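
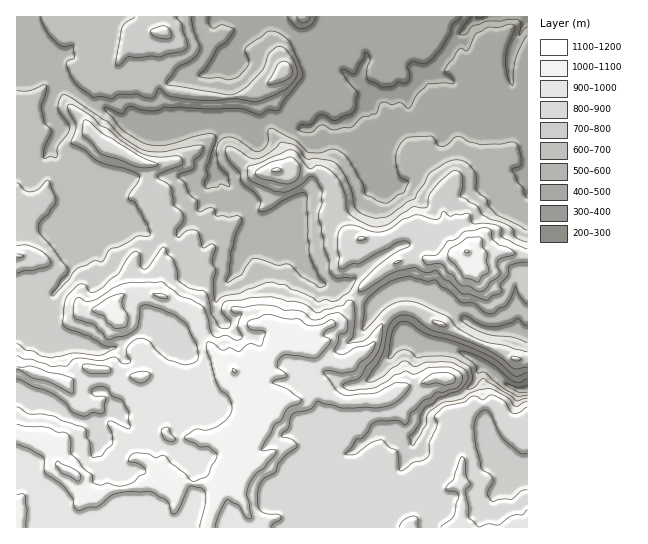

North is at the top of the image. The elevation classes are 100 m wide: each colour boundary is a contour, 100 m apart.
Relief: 260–1120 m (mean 730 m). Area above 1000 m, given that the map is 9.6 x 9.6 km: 7.5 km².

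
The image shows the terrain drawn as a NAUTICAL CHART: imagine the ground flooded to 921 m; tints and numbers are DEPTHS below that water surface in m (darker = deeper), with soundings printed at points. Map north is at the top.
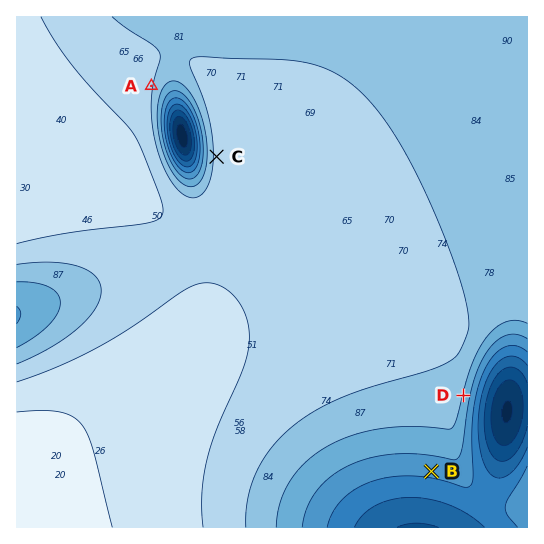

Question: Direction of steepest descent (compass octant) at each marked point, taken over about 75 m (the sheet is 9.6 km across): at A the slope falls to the E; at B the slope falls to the S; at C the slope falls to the W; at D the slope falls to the E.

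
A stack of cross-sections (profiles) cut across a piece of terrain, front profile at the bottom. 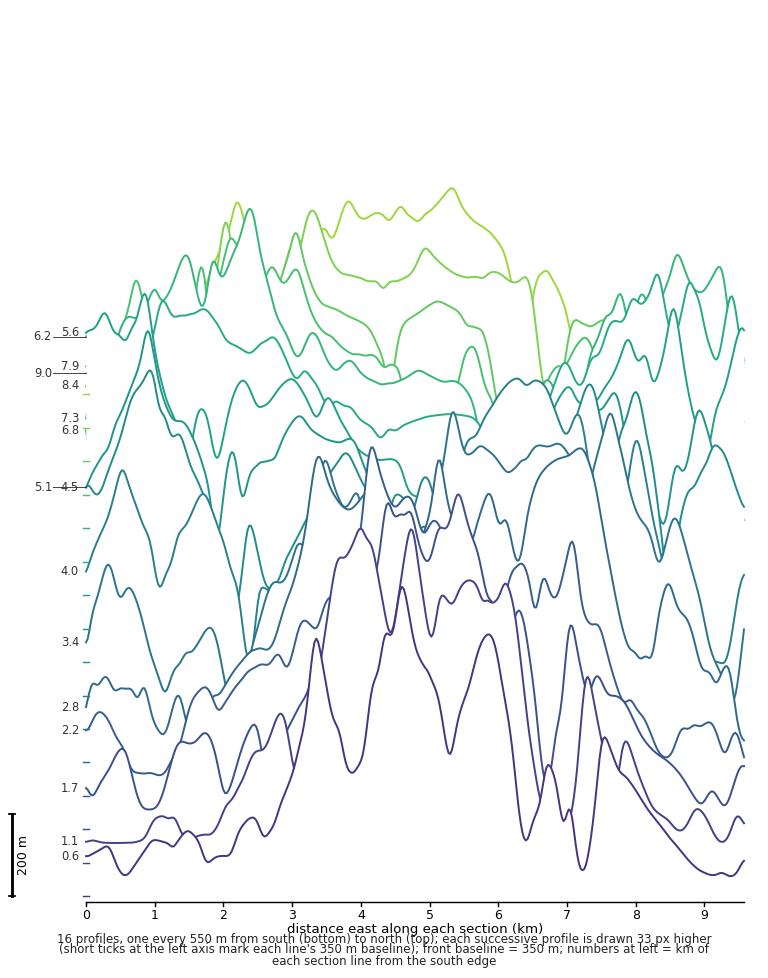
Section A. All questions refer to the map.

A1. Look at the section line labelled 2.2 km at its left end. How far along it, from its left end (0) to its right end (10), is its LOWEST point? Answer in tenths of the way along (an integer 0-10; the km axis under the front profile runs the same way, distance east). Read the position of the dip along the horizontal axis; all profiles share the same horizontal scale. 1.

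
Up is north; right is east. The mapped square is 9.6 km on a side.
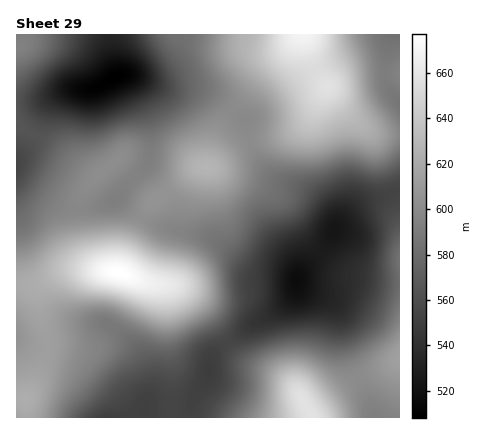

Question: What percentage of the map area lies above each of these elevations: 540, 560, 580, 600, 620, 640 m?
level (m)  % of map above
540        90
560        75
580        61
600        38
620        18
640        9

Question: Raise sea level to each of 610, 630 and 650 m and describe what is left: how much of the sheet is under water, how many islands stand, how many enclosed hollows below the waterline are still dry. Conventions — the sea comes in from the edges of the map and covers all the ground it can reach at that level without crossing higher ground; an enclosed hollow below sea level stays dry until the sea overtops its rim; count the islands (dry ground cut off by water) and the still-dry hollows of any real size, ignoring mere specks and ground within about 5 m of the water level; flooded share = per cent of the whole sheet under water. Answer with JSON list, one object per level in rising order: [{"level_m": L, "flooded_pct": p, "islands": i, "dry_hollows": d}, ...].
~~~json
[{"level_m": 610, "flooded_pct": 73, "islands": 1, "dry_hollows": 0}, {"level_m": 630, "flooded_pct": 88, "islands": 1, "dry_hollows": 0}, {"level_m": 650, "flooded_pct": 95, "islands": 1, "dry_hollows": 0}]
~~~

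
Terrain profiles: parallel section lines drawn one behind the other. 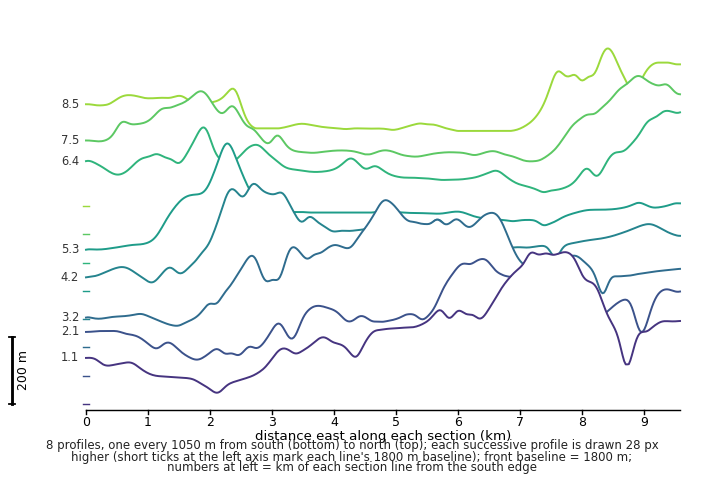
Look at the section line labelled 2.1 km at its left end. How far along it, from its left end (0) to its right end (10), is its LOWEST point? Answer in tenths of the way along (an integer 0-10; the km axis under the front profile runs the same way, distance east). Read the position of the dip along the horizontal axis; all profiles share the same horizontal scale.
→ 2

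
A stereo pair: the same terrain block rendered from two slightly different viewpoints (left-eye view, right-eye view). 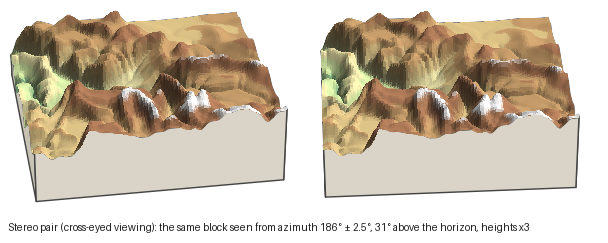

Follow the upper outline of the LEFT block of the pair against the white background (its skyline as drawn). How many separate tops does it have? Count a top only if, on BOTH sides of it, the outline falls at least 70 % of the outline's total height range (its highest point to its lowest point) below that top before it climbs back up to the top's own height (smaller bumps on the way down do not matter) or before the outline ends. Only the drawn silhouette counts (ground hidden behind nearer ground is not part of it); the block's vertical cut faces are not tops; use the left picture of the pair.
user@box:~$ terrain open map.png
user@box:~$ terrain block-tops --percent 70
0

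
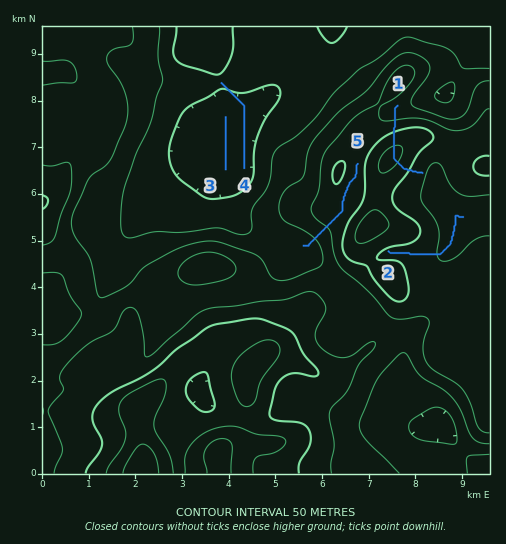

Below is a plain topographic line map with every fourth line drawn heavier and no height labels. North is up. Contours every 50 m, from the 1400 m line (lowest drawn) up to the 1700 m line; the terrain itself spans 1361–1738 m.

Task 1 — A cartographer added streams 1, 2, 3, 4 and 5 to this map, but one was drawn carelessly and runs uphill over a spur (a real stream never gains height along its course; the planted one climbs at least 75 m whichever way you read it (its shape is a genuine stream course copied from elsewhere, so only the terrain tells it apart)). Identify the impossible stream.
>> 1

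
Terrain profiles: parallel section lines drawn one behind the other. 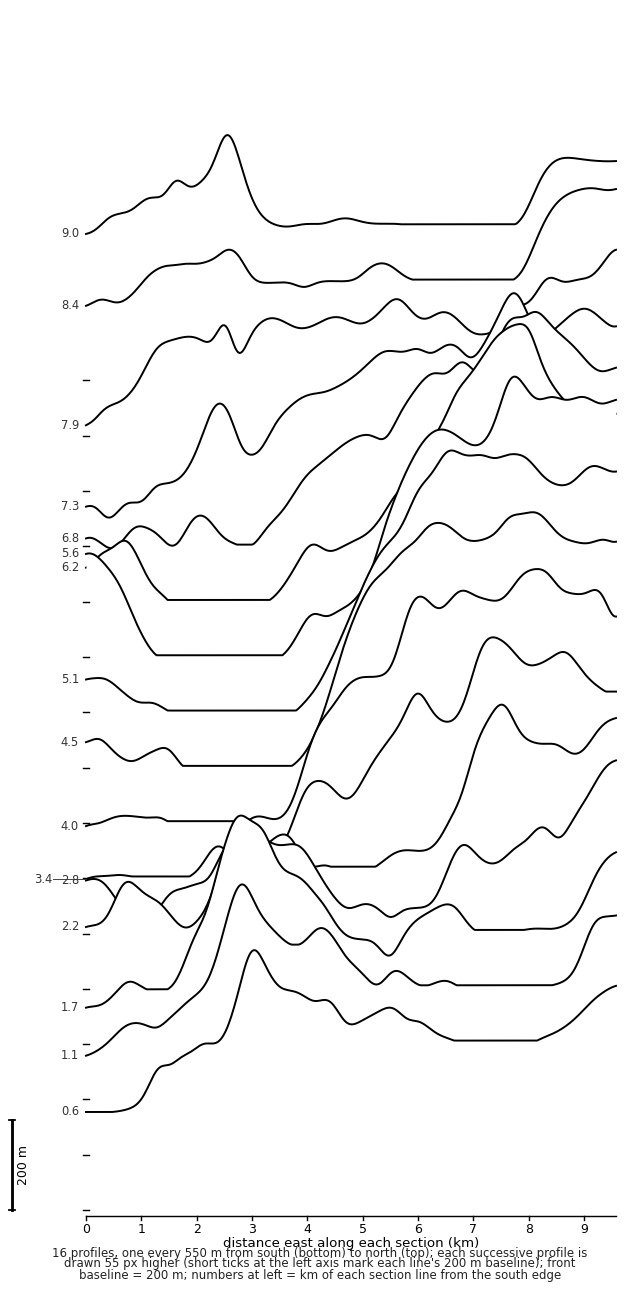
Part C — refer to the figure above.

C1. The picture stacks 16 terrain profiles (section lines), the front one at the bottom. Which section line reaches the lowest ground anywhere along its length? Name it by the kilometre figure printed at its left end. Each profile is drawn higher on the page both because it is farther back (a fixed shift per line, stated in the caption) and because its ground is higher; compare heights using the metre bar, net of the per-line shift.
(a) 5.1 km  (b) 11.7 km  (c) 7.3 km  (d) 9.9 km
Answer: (c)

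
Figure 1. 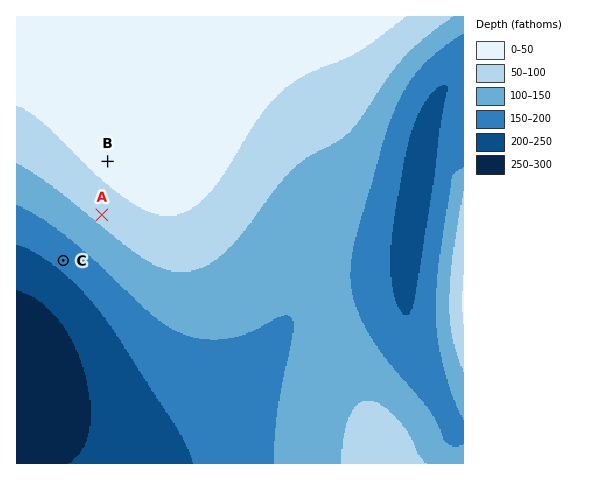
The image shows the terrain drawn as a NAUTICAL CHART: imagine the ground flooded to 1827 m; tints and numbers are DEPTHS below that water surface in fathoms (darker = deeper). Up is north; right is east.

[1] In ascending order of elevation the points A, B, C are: C A B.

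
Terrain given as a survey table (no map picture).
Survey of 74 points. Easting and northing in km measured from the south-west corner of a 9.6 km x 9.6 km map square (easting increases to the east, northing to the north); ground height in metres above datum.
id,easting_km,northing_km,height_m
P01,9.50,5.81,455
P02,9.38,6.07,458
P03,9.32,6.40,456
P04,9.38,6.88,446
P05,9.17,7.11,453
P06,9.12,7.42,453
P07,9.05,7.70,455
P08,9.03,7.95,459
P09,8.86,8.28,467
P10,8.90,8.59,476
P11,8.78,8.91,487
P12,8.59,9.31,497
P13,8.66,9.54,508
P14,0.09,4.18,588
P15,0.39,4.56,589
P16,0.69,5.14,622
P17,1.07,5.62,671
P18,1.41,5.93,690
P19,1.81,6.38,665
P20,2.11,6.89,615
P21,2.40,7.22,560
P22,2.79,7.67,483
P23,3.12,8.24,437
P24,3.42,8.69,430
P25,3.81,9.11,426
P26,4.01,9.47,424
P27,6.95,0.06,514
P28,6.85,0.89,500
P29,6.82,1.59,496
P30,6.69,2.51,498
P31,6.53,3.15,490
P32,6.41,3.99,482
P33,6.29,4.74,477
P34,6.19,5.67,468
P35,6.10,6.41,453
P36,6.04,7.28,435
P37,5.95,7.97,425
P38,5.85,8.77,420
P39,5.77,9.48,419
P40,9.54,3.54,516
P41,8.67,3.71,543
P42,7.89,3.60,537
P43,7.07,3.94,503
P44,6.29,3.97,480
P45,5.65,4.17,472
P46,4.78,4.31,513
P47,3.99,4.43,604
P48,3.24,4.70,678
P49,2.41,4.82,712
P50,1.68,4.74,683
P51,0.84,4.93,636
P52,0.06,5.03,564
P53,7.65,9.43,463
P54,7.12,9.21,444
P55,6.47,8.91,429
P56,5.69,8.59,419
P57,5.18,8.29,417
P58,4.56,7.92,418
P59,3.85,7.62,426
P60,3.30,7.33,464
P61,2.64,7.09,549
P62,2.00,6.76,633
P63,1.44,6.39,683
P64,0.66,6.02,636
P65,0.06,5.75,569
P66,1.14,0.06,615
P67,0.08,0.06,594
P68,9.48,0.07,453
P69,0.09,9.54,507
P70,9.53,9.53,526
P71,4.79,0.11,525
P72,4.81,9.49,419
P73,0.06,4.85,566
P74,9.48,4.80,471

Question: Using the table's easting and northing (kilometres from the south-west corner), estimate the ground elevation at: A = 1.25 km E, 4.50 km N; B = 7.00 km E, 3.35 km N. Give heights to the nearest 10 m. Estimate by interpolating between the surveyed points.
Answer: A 670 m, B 500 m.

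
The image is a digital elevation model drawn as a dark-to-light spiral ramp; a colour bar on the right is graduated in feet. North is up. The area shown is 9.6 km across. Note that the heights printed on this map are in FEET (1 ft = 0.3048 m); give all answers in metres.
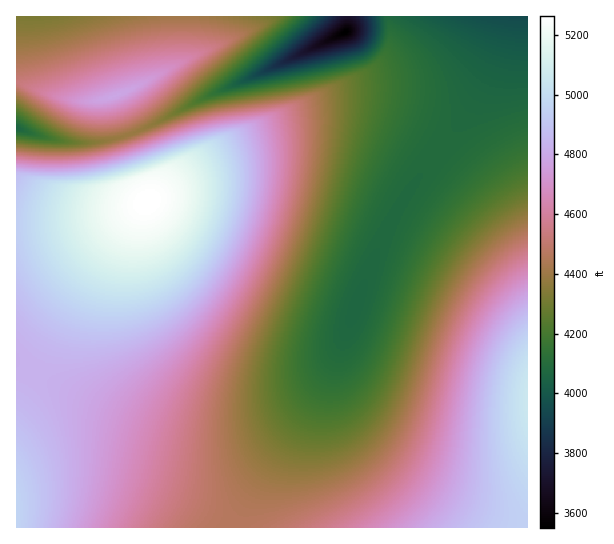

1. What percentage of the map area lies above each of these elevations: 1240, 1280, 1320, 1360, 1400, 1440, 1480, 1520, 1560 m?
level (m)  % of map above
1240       95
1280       78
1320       68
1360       55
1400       42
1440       32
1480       20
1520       10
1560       4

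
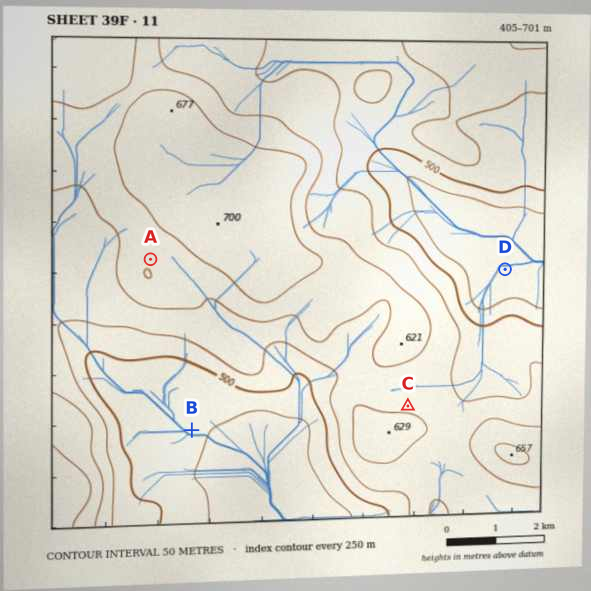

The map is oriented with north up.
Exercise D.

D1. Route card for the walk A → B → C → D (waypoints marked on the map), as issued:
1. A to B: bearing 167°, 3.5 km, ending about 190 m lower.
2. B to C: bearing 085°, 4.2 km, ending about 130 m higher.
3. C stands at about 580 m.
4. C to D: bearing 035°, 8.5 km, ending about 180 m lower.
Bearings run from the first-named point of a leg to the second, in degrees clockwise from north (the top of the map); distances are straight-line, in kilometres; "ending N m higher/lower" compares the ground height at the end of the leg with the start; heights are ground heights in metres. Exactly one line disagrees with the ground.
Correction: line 4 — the distance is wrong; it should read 3.4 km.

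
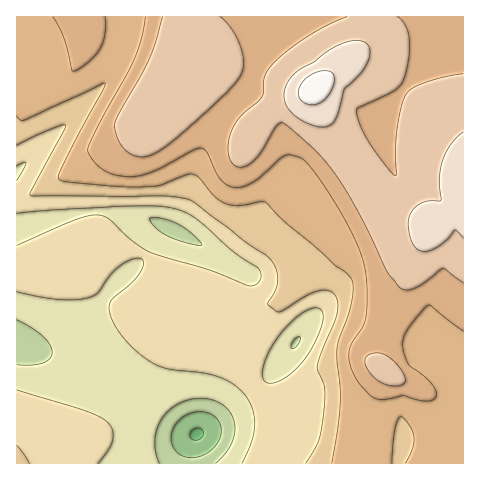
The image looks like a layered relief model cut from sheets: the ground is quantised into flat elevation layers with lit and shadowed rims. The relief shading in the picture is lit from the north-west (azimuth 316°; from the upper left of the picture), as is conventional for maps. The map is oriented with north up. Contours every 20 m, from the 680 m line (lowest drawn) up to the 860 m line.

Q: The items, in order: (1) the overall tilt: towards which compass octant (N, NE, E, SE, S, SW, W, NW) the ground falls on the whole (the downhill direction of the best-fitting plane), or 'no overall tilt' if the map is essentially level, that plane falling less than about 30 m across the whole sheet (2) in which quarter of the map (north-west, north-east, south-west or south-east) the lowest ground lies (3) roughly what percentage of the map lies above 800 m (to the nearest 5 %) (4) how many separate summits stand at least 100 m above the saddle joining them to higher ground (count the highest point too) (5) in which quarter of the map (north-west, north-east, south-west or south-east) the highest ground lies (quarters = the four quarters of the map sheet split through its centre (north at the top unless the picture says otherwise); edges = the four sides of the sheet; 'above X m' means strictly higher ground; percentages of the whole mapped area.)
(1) On the whole the ground falls towards the south-west.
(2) Look to the south-west quarter for the lowest ground.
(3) Roughly 40 % of the ground is higher than 800 m.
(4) Counting only tops that stand 100 m proud, the map has 1 summit.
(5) Look to the north-east quarter for the highest ground.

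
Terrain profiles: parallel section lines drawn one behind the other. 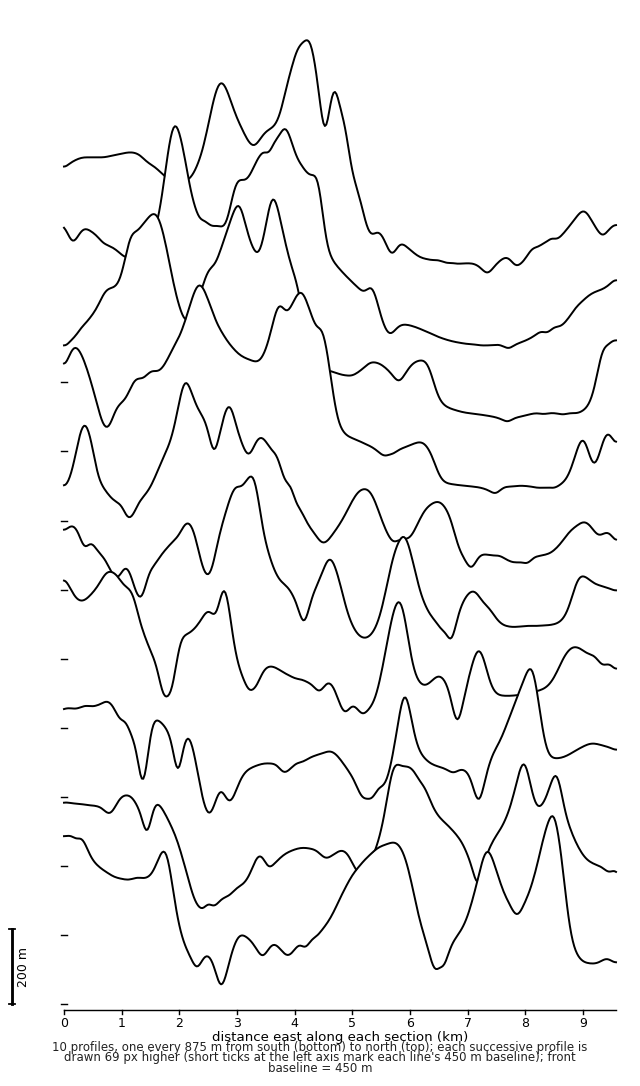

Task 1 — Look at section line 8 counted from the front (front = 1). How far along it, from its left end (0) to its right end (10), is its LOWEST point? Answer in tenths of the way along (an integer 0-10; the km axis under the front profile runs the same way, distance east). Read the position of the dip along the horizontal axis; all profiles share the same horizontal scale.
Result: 8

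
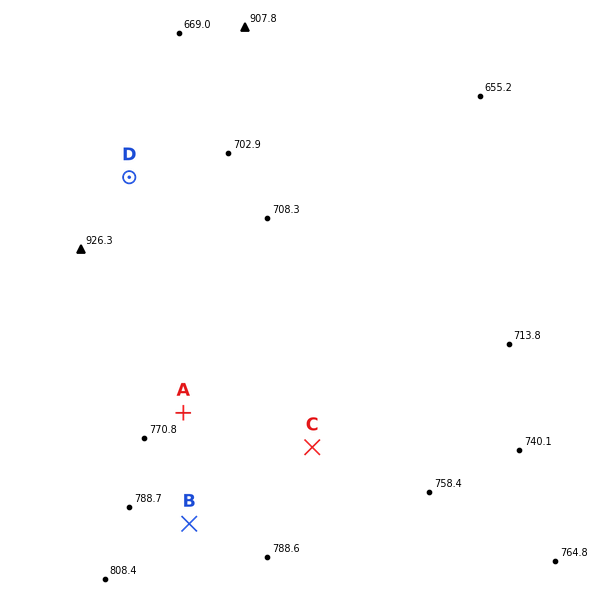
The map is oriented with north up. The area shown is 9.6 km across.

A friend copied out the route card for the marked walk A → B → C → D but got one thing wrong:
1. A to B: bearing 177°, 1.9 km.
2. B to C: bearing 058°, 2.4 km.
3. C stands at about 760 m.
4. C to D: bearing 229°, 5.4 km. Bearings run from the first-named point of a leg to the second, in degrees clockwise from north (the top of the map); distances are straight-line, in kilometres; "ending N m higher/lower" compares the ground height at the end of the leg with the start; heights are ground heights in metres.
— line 4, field bearing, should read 326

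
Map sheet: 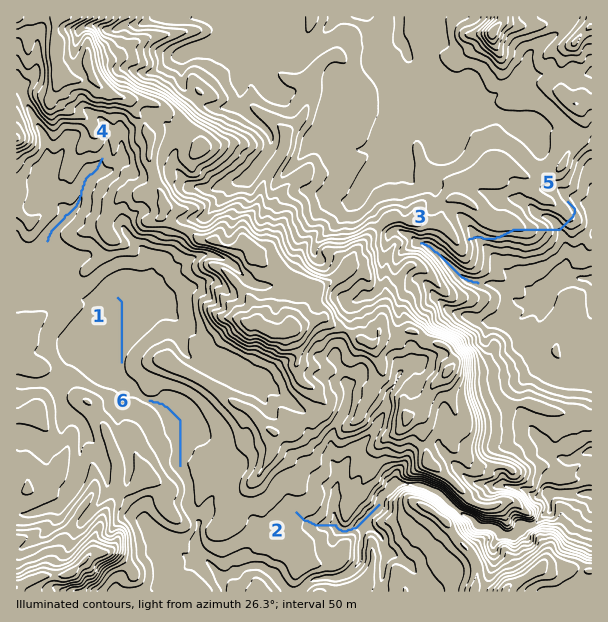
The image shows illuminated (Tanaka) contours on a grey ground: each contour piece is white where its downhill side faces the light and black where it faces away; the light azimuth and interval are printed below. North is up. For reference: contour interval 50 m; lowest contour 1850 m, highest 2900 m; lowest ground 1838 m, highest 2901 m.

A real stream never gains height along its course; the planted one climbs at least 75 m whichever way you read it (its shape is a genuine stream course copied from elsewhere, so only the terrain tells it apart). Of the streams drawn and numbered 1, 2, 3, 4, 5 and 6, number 5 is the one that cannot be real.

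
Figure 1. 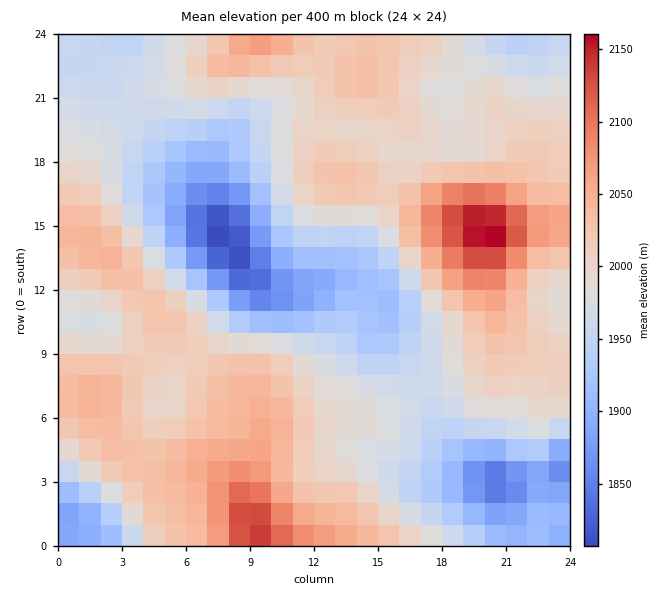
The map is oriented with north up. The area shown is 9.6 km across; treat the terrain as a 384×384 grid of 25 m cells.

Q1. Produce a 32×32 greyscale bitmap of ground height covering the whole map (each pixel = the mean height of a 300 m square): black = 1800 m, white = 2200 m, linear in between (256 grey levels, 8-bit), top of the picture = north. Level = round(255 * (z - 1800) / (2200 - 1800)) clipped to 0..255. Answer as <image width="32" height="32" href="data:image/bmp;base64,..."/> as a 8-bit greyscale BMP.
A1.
<image width="32" height="32" href="data:image/bmp;base64,Qk02CAAAAAAAADYEAAAoAAAAIAAAACAAAAABAAgAAAAAAAAEAAATCwAAEwsAAAABAAAAAAAAAAAAAAEBAQACAgIAAwMDAAQEBAAFBQUABgYGAAcHBwAICAgACQkJAAoKCgALCwsADAwMAA0NDQAODg4ADw8PABAQEAAREREAEhISABMTEwAUFBQAFRUVABYWFgAXFxcAGBgYABkZGQAaGhoAGxsbABwcHAAdHR0AHh4eAB8fHwAgICAAISEhACIiIgAjIyMAJCQkACUlJQAmJiYAJycnACgoKAApKSkAKioqACsrKwAsLCwALS0tAC4uLgAvLy8AMDAwADExMQAyMjIAMzMzADQ0NAA1NTUANjY2ADc3NwA4ODgAOTk5ADo6OgA7OzsAPDw8AD09PQA+Pj4APz8/AEBAQABBQUEAQkJCAENDQwBEREQARUVFAEZGRgBHR0cASEhIAElJSQBKSkoAS0tLAExMTABNTU0ATk5OAE9PTwBQUFAAUVFRAFJSUgBTU1MAVFRUAFVVVQBWVlYAV1dXAFhYWABZWVkAWlpaAFtbWwBcXFwAXV1dAF5eXgBfX18AYGBgAGFhYQBiYmIAY2NjAGRkZABlZWUAZmZmAGdnZwBoaGgAaWlpAGpqagBra2sAbGxsAG1tbQBubm4Ab29vAHBwcABxcXEAcnJyAHNzcwB0dHQAdXV1AHZ2dgB3d3cAeHh4AHl5eQB6enoAe3t7AHx8fAB9fX0Afn5+AH9/fwCAgIAAgYGBAIKCggCDg4MAhISEAIWFhQCGhoYAh4eHAIiIiACJiYkAioqKAIuLiwCMjIwAjY2NAI6OjgCPj48AkJCQAJGRkQCSkpIAk5OTAJSUlACVlZUAlpaWAJeXlwCYmJgAmZmZAJqamgCbm5sAnJycAJ2dnQCenp4An5+fAKCgoAChoaEAoqKiAKOjowCkpKQApaWlAKampgCnp6cAqKioAKmpqQCqqqoAq6urAKysrACtra0Arq6uAK+vrwCwsLAAsbGxALKysgCzs7MAtLS0ALW1tQC2trYAt7e3ALi4uAC5ubkAurq6ALu7uwC8vLwAvb29AL6+vgC/v78AwMDAAMHBwQDCwsIAw8PDAMTExADFxcUAxsbGAMfHxwDIyMgAycnJAMrKygDLy8sAzMzMAM3NzQDOzs4Az8/PANDQ0ADR0dEA0tLSANPT0wDU1NQA1dXVANbW1gDX19cA2NjYANnZ2QDa2toA29vbANzc3ADd3d0A3t7eAN/f3wDg4OAA4eHhAOLi4gDj4+MA5OTkAOXl5QDm5uYA5+fnAOjo6ADp6ekA6urqAOvr6wDs7OwA7e3tAO7u7gDv7+8A8PDwAPHx8QDy8vIA8/PzAPT09AD19fUA9vb2APf39wD4+PgA+fn5APr6+gD7+/sA/Pz8AP39/QD+/v4A////ADg8QElge4ySlqC30dnNvrOtp6CZk4p/dmxhU0VBRkY7NDlBVG+FkJSYo7zV2cm1qKKempOKfXNqYFNGPDxGSUE5QU9lfo6Ul5qmvdHPvKebl5aSiXttYlpPQTMqLz1FQUlXZ3qKk5aZnai5xL6smI6MjYl9b2NaUUU1IxsiMjkzYHB/i5KVl5uhqbK1sKKRhoOCfHNqY1xSRTMgGiY0MiVygY6VlZSVm6GmqKmpoZKGf3p1b21qYldMPjExQEs/KoGMlZiUj4+Um56eoaWilomAenZ0cm5lW1RST1FdZVtHj5WZmJCIhYmRl5mdoqKYioF8enl1bmZfXmRoaG11dGiYm52YjYN+goyVmJygnpWIf3x7eXNtaGVocXh3dXt/fZmdn5qPhH+BipSYm52ZkIR8eXh0cGxpaG54gYF+f4OFlZiamJCIg4OJkZaZmZSKf3d0b2lnaGhqcX2GiYeFhoeOjo6OjIqHhoiMj5GSjYJ4cWtjW1xiZWp0gIqOjImHiIJ/fH+FiYuLiYWBf397dGxoY1pRUltja3aDjpORjIeFd3NxdoGLkI+IfG1iXVpYWVtcVk1MVGBseIaTmJSKg39zcXF4hZCTjoJvWEQ4NztCS1FSTEhPYHKAj5yfl4h9eXh5fIWOko2CcFpBKR8kLDM7RUxKR1BngJCeqKiah3t4hIeNlJWNf2xWPycUFCMwNTg/R0lKWXWQo7G4s6CKfn2Pk5qdlYRvVz0lEAkWLT1CQkRJTVRohZ+ywsrFr5WJiZeanpuMdl9FKhIECiI7TFNTUVFVYnuWrcHS3drEqZqZmpybkX1nUDcdCQIRLUhaY2RhX2NwiqO5zd7p5tO4qaeXl5OFcFtIMhsLCRo3U2hzdnV0dX2Qp7zQ3+XgzbapqJCPiXlmVUY1JBkZKEFdc4GGiIiGho+htMTO0Mi2pZydiIZ/cWFTRzswKy47TmV6h4+Tk4+JiZKfqa6vqqCWkJB/fnpvY1dNQjo4Pktaa3yJkZSSjISBhImLjI+RkpCMinl3dW9nXlVLREFGU2FvfIeMjImFgH5/f3x7foSLjoyJdHJwbWljXFdSTUxUYnB8hIWDgYCAgoJ+enl8gYeKiYdxbmxramdjYmJdVVhjb3qBg4GBgoaHhH15e4CChISEgm1raGhqa2tscG5nY2hvd36EiIqMjYmBeXZ7goN/fX1+aGdlZmltcHR7gX53dHV5gIiPlJWQh311dHh/gHlzdXhlZGRlaG1xeIOQlJCJhYSGi5GWl5GHfnl2dnh3b2pscGRkZGRlaW93g5Gcop+ZkoyMj5OUkImEgHt0cGtjYWVpZGViXl5lbnR7hpWlramdkYuLj5GQi4iEfHJqYltbYWU="/>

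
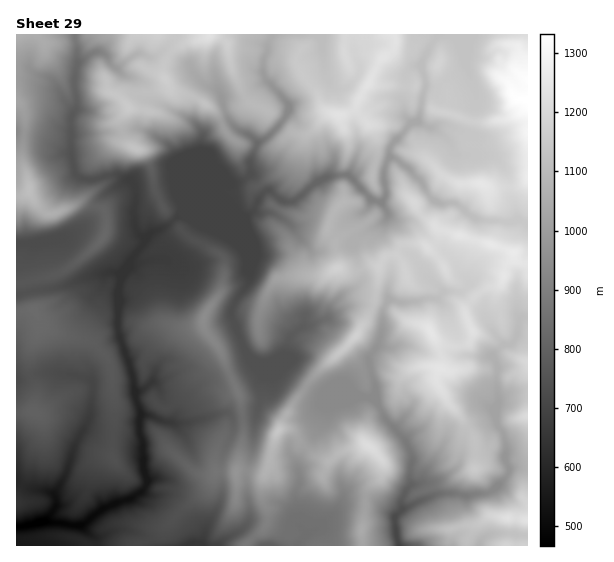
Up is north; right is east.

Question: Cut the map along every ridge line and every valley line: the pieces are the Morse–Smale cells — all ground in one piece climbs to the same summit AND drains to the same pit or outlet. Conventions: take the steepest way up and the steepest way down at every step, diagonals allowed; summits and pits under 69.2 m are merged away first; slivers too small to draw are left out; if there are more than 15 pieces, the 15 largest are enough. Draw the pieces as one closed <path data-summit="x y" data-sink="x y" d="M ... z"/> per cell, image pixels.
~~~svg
<path data-summit="210 35" data-sink="38 523" d="M271 34l-196 0 2 13 0 18-2 10 1 34-5 10 0 36 5 20 7 4 14 0 10-4 10 0 13 6 6 10-1 18 11-2 8-6 19-8 5 0 4 6 19-44 2-18 6-7 21-8 8 8 12 5 8 8 16-12 11-14 4-9-1-4-23-25-2-7 0-8z"/><path data-summit="527 100" data-sink="38 523" d="M153 382l-8 7-9 3 0 8 5 13-2 12 3 18-20-5-21-1-18-7-10 18-6 25-13 22-7-4-14-1-17-7 1 63 230-1 5-8-11-8 8-9-2-51 5-17 4-35-23 1-6-5-5 0-36 10-13 0-4-2 0-12-10-21z"/><path data-summit="514 252" data-sink="38 523" d="M390 157l-6 12 1 28-4 6 7 13-6 7-24 14-5 6 8 29 0 9-7 8-11 5-12 13-4 10 23-11 12-1 9 2 6-6 12 5 16 13 21 7 10 14 5 13 0 14-4 6 0 10 11 20 21 26 26-13 4-19-3-10 1-22-4-10 10-10 7 0 5-5 5-21 8-2 0-93-10-5-5 3-31-1-11-4-16-14-16 0-10-7-8-15-14-14z"/><path data-summit="383 57" data-sink="38 523" d="M438 34l-165 0-5 9-5 29 2 7 23 25 1 4-4 9-11 14-17 13-6 16 0 15-2 2-14 6-8-1-6-7-8 2-30 36 16 6 44 0 10-8 7-15 7-6 15 11 9 1 10-5 12-12 14-8 26 0 12-12 9 0 11 4 4-10 0-10 3-5 21-22 4 0 2-3 2-19 4-11 0-12-4-8 0-6z"/><path data-summit="527 100" data-sink="38 523" d="M374 165l-9 0-12 12-26 0-14 8-12 12-10 5-9-1-15-11-7 6-7 15-10 8-48 0 36 16 14 13 4 7 0 25-18 32 14 40 10 11 8 3 10-1 33 22 10-14 29-24 12-14 15-26-1-2-9-2-12 1-25 13 6-12 12-13 11-5 7-8 0-9-8-29 5-6 24-14 6-7-7-13 4-6-1-28z"/><path data-summit="205 317" data-sink="38 523" d="M194 218l-1 5-22 24-8 12-33 4-9 12-2 12-2 41 15 44 3 19 4 0 14-9 6 6 10 21 0 12 4 2 13 0 36-10 5 0 6 5 22-1 6-18 3-30-9-6-10-11-14-37 5-15 13-20 0-25-4-7-14-13z"/><path data-summit="34 309" data-sink="38 523" d="M117 273l-20 1-31 12-50 9 0 186 9 6 22 4 7 4 13-22 6-25 10-18 18 7 21 1 11 4 10 1-4-18 2-12-5-13-4-28-15-44 2-41 2-12z"/><path data-summit="527 100" data-sink="38 523" d="M527 34l-88 0-7 9-11 20 0 6 4 8 0 12-4 11-2 19-14 10-16 20 0 7 8 3 16 14 8 8 13 20 5 2 16 0 22 16 25 3 11 0 5-3 7 4 3 0z"/><path data-summit="527 100" data-sink="38 523" d="M230 122l-11 3-15 10-3 6 0 14-19 44-4-6-5 0-19 8-8 6-11 2 1-18-3-8-7-2-21 13-8 7-4 15-15 15-19 8-42 6-1 48 39-4 42-15 25 0 8-11 33-4 8-12 22-24-2-6-8-4 1-2 20-22 3-6 6-6 8-2 6 7 8 1 16-8 0-15 6-17-7-8-12-5z"/><path data-summit="514 252" data-sink="399 545" d="M377 301l-4 2-1 5 11 7 0 16-6 16-8 9 0 12 7 21-3 8 11 20 21 23 4 8 3 7-1 29 6 1 4-4 4-10 19-28 6-4 11-1 7-10-11-16-9-9-11-20 0-10 4-6 0-14-10-22-5-5-21-7-16-13z"/><path data-summit="29 191" data-sink="38 523" d="M19 133l-3 0 1 112 42-6 19-8 15-15 4-15 8-7 23-14-11-5-10 0-10 4-14 0-7-4-6-22-7-2-20-13z"/><path data-summit="367 445" data-sink="399 545" d="M366 397l-13 0-24 6-4 4-4 16-14 25 7 7 12 6 4 0 12-10 21-6 12 6 8 10 0 10-3 6-13 14-3 32-3 8 2 14 35 1-3-29 8-9 0-11 8-12 1-30-7-15-21-23-9-18z"/><path data-summit="367 445" data-sink="269 545" d="M366 445l-24 6-12 10-16-6-8-8-2 2-7 15 3 19-4 9 0 11 3 8-2 13 9 11 13-6 6 7 2 10 36-1-2-14 3-8 3-32 13-14 3-6 0-10-10-12z"/><path data-summit="17 35" data-sink="38 523" d="M74 34l-58 1 0 97 27 6 24 15 4-1 0-33 5-10-1-34 2-10 0-18z"/><path data-summit="527 520" data-sink="399 545" d="M527 467l-17 2-5 10-16 14-16 2-22-2-14 1-32 13-10 10 4 28 50 1 4-17 24-4 14-10 36 6z"/>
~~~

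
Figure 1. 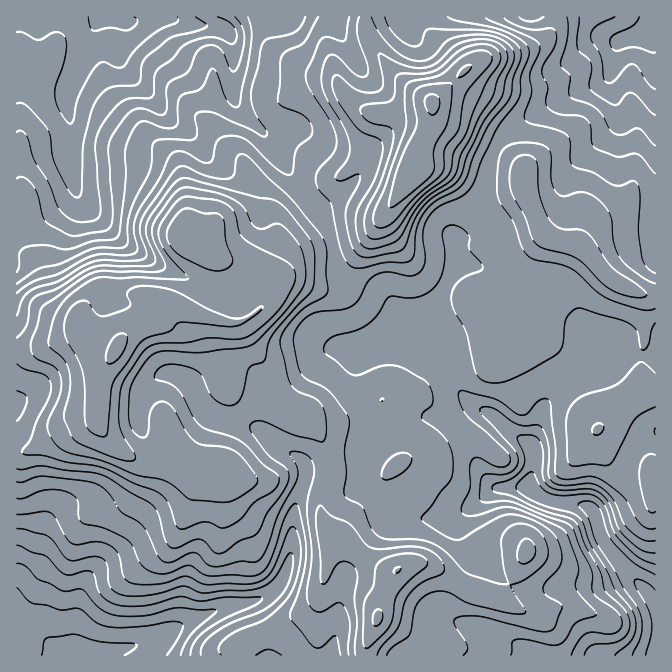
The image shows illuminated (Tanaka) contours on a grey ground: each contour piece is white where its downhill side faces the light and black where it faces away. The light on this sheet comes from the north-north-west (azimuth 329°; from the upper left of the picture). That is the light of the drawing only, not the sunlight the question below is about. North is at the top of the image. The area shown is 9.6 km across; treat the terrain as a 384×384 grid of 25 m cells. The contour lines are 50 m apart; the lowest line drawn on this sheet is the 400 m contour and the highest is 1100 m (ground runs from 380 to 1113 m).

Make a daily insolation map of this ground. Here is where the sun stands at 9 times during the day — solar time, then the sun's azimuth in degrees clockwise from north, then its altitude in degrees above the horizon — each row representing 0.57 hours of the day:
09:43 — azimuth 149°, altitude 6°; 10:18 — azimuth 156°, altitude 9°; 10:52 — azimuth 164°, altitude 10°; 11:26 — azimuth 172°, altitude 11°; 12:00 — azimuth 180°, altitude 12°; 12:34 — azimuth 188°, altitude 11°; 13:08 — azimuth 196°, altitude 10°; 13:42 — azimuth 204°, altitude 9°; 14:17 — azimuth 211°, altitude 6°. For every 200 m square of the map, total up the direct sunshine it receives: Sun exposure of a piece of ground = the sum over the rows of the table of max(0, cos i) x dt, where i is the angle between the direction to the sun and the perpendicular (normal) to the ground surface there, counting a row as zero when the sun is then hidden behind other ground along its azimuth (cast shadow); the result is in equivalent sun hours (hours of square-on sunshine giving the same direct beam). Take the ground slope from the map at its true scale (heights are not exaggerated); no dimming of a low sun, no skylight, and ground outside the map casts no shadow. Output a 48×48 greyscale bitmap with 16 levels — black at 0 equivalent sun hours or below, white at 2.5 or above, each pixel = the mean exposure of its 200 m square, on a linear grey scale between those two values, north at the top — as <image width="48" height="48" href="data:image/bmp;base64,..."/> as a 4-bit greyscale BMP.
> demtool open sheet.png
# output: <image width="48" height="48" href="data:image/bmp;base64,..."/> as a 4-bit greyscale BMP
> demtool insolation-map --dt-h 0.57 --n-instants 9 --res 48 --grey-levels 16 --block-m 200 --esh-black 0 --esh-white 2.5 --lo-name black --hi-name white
<image width="48" height="48" href="data:image/bmp;base64,Qk32BAAAAAAAAHYAAAAoAAAAMAAAADAAAAABAAQAAAAAAIAEAAATCwAAEwsAABAAAAAAAAAAAAAAABEREQAiIiIAMzMzAERERABVVVUAZmZmAHd3dwCIiIgAmZmZAKqqqgC7u7sAzMzMAN3d3QDu7u4A////AFVmVWZDIiNFZ3d3h2aaqGVmVVZ5mIq7lkV4iau6hCABJGd3d1SNtzIzRXrMqKzclmeIibzd2lIAACR3d2VYhkRGi924eKp1RHiZmr3u7LlAAAA2iYYzZ3eL3bdDVlIAE3maqazd7t7tpyAUiHQjiqmZhTNDIhAAFIiaqGis3+3///UjV2RFm8uDADeHZVQRN5iaynZ5vuzey8lDRnZDSKhBE1m6hkISjKqZvKh3i9urqZlVVnYgABECRVV3VBAWzamZq7qHebuZmYh2ZmQQAAASNFMiIiFb3bmYirqYd5qYmHh3ZDIQAAEhESEAASJrvLqGZ3eId4mYmHmHQhIxABNBAAAAABNoiaqXZWeamHiqqqulRCJFRERmEAAAAVm4d7q7qZrNyYiZmqqlNlNHh2VnQAABff/YZ8ze/u/tuXZVRCJVRWRFh3ZVV2IBje6mVb3u//+3ZlMzIQAWdUQzRmZVeqchR5qGQUerzcgxNUIQARJqhlVCEjNGdRE0VXh3QSR3iYMSVTEAATeZdWdkMiNFQQSpZVZ3YzNGZ2QzVCIiRXh2ZEaIZUVCAEzIVUNGiEIjVVVTISRoh3ZUQzRodlUyR7qXQyIkemQzRVZjETVndmUxESI0VVQ2vad4UzIzV4dlVWiGMkVlVmUwATMhJERYmHZ4dUREMpu4dnq5dnd2VmUyI0RDNEVnZnd2dmVVQ3mphlerzNypmXQ0REVURVVmVnd2ZlVVVURnhjN8/9zN7aZFVVVVVVZlVVVmVVVVVRNFVDE3iIq7q92nd3dlVVVmVTNFVVVWZjQzIzISNndDNZ3suql2VVVWZDNEVVZ5qyEBFFVWZTESM0jOyph2ZmVVVEVVVWnO2wAAATMiEAFFVUWKhWd3iYZUNFZmVpvJQQAAAAAAADipdlRFVWiru5ZURFZniblAACAAAAAABbqHVCETVXvv6nVVVVaLzKUQASAAAAAAS4ZUMQEjRXrv2ERVVVebqGMjMyAAAAABZmVEMRMhJHe+2FVVVmd2MiJFRDIAAAABITM0QiIRJGVqy5dmZ3hzESRFVUIAAAAAAAAREiERNUMkru2oZ4lzIzM0VTIQAAAAAAAAABASaFISff/7dXhjMiISRSEAAAABEAAAAiATVmQiSN/8dVZUMhESMxEQERIyIQAAEhEkIkUyJGeIdUM1UxEiIiIRI0REMQAAERJDITVDI1VpljEDVTEREjIiIzMzIAAAABNDNFZ1MkirpzAAJFMREiEhIyIhAAAAADVUV4mpU0iIqlEAAkQhIhERMyEQACIQAmdmeah2VnhmnLcxABEiIiIiMyEAAiERE1VnmoMANlVmi7p0IQATITNDIiAAIxEzEzRndzABQgBImHZVVCERIkRVMiACMRNDEjRlQxAVIAAXu6hjNGUhIkRFQiEiESMyI0RDMQFkAAABSJmYYyMhEkREQyIREREBFDIRMRVhAAAAABI2hiIhATM0QyEhAAAANSABICYwAAAAAAABRlV2QjNEMyIzIRI3pzESITQhAAAAAAAAJGeJhg=="/>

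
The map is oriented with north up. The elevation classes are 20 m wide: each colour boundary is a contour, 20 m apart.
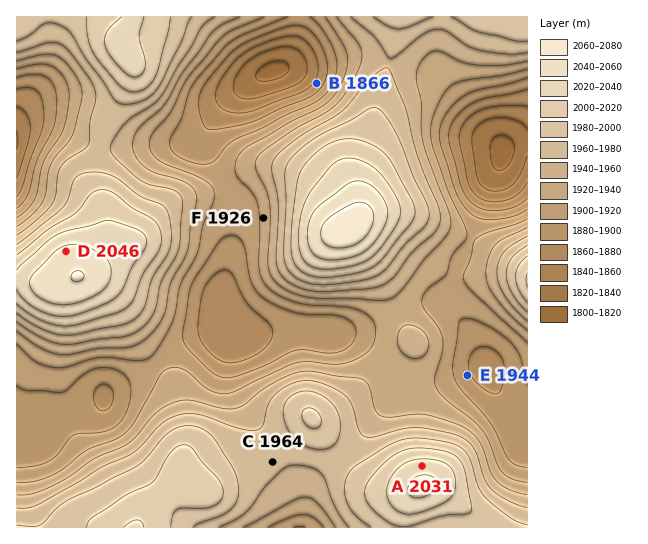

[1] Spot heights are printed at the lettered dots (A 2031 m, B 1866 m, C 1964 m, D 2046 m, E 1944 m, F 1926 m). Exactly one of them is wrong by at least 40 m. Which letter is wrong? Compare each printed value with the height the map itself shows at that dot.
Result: E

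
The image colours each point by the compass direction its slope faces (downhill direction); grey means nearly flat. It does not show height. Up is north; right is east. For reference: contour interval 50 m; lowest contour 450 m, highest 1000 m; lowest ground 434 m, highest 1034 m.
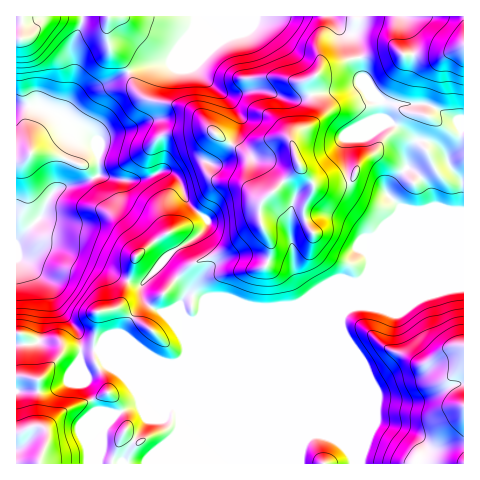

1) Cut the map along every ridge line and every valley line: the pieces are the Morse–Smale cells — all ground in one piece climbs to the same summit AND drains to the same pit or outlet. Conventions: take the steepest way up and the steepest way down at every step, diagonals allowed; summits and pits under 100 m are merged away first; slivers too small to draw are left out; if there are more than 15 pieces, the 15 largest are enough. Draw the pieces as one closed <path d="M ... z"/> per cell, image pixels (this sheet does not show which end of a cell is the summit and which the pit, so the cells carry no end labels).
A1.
<path d="M463 16l-131 1 8 11 14 11 6 21 2 20 5 9 13 12 1 16 18 10 13 12 0 6-6 14 1 8-20 25 0 2 13 13 0 6-13 31-5 9-11 12-5 11-6 6-174 72 0-5 16-31 2-17-10-5-9 1 1-5-3-7-22-21 10-11 28-18 7-8 1-7-19-18-9-22-6-6-13-3-10 6-14 3-37-4-1-31-8-11-48-27-25-1-1 238 18 0 5-4 1-6 3-25-1-19-4-11-13-17 26 25 6 19 21 26 4 18 16 0 4 7 27 25 5 7 43 20 2 18-3 6 0 31 177 0-1-8-5-7-11-9-11-6-204-84 10 0 36 14 8 0 10-5 40 0 128-53 16 0 21 4 41-16 17-5 15-1z"/><path d="M332 16l-137 0-4 16-9 10-13 21-33 5-46 23-18 15-6 10 0 3 5 5 16 8 8 7 3 6 1 31 37 4 14-3 10-6 8 0 11 9 9 22 19 18-1 7-7 8-28 18-10 11 22 21 3 7 0 4 8 0 10 5-1 13-17 35 1 4 173-71 6-6 5-11 11-12 5-9 13-31 0-6-13-13 0-2 20-25-1-8 6-14 0-6-13-12-18-10-1-16-13-12-5-9-2-20-6-21-3-4-8-4z"/><path d="M463 288l-15 1-17 5-41 16-21-4-16 0-128 53-40 0-10 5-8 0-36-14-10 0 204 84 11 6 11 9 7 15 109 0z"/><path d="M34 272l5 9 4 14-1 27-3 18-3 3-20 3 0 117 159 1 1-31 3-6-2-18-43-20-5-7-27-25-4-7-16 0-4-18-21-26-6-19z"/><path d="M194 16l-177 0-1 89 23 1 27 14 6-14 18-15 46-23 33-5 13-21 9-10 4-8z"/>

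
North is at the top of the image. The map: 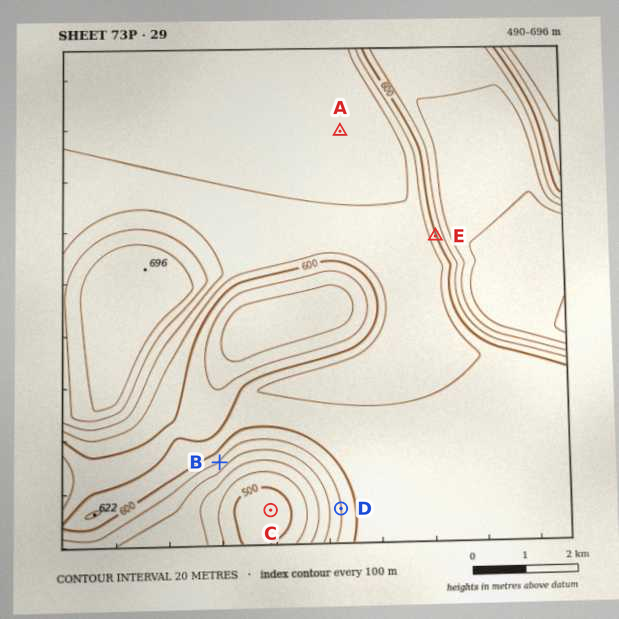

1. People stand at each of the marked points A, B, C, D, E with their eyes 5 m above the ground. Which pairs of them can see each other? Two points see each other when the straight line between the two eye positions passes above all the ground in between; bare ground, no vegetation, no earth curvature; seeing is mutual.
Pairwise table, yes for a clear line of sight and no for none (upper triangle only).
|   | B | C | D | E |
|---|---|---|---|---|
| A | no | no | no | no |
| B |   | yes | yes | no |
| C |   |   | yes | no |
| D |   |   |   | no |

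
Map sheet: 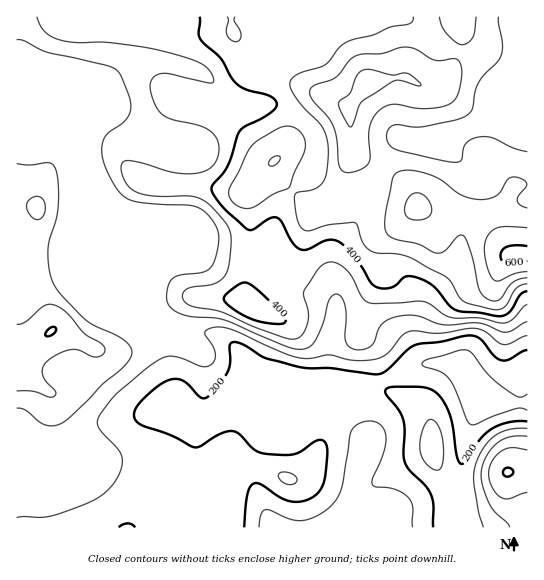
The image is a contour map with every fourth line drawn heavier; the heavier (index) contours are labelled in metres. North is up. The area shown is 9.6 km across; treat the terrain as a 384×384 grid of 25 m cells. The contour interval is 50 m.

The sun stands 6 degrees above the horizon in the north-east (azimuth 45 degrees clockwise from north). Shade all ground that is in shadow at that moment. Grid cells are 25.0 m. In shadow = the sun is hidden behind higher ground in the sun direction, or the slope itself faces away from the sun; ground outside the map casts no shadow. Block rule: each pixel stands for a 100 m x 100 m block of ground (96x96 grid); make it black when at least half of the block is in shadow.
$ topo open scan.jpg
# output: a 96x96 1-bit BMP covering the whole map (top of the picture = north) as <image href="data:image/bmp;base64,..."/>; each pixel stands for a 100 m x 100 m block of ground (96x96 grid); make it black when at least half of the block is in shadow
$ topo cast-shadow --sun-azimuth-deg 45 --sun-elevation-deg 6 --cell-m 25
<image width="96" height="96" href="data:image/bmp;base64,Qk2+BAAAAAAAAD4AAAAoAAAAYAAAAGAAAAABAAEAAAAAAIAEAAATCwAAEwsAAAIAAAAAAAAA////AAAAAAAAAAAAAAAAAAAf/+AAAAAAAAfgAAAf//AAAAAAAAfwAAB/f/AAAAAAAA/4AAP/f/AAAAAAAA/8AAf/f/AAAAAAAA/4AAf/P/AAAAAAAA/wAAf/P/AAAAAAAAfgAAf+H/AAAAAAAAfAAAf+H+AAAAAAAAeAAAf+H+AAAAAAAAAAAAP8D8AAAAAAAAAAAAP8D8AAAAAAAAAAAAP4B4AAAAAAAAAAAAH4AwAAAAAAAAAAAAHwAAAAAAAAAAAAAAPwAAAAAAAAAAAAAAfgAAAAAAAAAAAAAA/AAAAAAAAAAAAAAM/AAAB4AAAAAAAAAf/AAAD8AAAAAAAAAf/AAAD8AAAAAAAAAf+AAAD8AAAAAAAAAf8AAAD4AAAAAAAAAf8AAADwAAAfh+AAAf/AAADAAAA///wDwf/wAAAAAAA////D+f//wAAAAAAf////////+EAAAAAf/////////+AAAAAf/////////+AAAAAP/////////+AAAAAH/////////+AAAAAH////P+////AAAAAH///+H4f///AAAAA////4Dgf///EAAAB////4AAf///kAAAB////wAAf///kAAAB////AGA////kAAAB///8AHB////AAAAB///wAPx////AAAAB///gAP/////AAAAB//+AAf////+AAAAA//4AAf////8AAAAAeAAAAf////8EAAAAAAAAAf/3//98AAAAAAAAAf/H//98AAAAAAAAAf/H//98AAAAAAAAAf+P/v/8AAAAAAAAAf+f/P/8AAAAf/wHgf///H+MAAAAf/4H4f//+H8AAAAAf/4P4f//8D8AAAAAf/4H8f//8B4AAAAAf/8H8f9/4BwAAAAAf/8H8Pw/gAAAAAf///+H8Pg+AAAAAA////+D+OA8AAAAAA/////D8AAYAAAAAA/////B8AAYAAAAAB////+B4AAAAAAAAB////+AwAAAAAAAAB////8AAAAAAAAAAB////4AAAAAAAAAAB//AHAAAAAAAAAAAB/4AAAAB4AAAAAAAB/gAAAAB+AAAAAAAB/AAAAAB/gAAAAAAB+AAAAAD/gAAAAAAB8AAAAAD/gAAAAAAB8AAAwAD/AAAAAAAB4AABwAD/AAAAAAAAwAAHwAD/AAAAAAAAAAAPwAD/AAAAAAAAAAB/gAH/AAAAAAAAAAH/AAH/AEAAAAAAAAP+AAP/AfgAAAAAAAH8AAf+Af8AAAAAAADwAA/+Af/AAAAAAAAAAD/8Af/AAAAAD8AA///4AP+AAAAAH8AB///wAHwAAAAAH8AB///AAAAAAAAAP4AD//4AAAAAAAAA/AAH/gAAAAAAAAD/8AAf+AAAAAAAAB//4AA/8AAAAAAAAD//4AB/4AAAAAAAAD//wAB/4AAAAAAAAD//gAD/4AAAAAAAAD//AAD/wAAAAAAAAD/4AAA/wAAAAAAAAB/AAAAHgAAAAAAAAB8AAAAAAAAAAAAAAAwAAAAAAAAAAAAAAAAAAAAAAAAAAAAAAAAAAAAAAAAAAAAAAA="/>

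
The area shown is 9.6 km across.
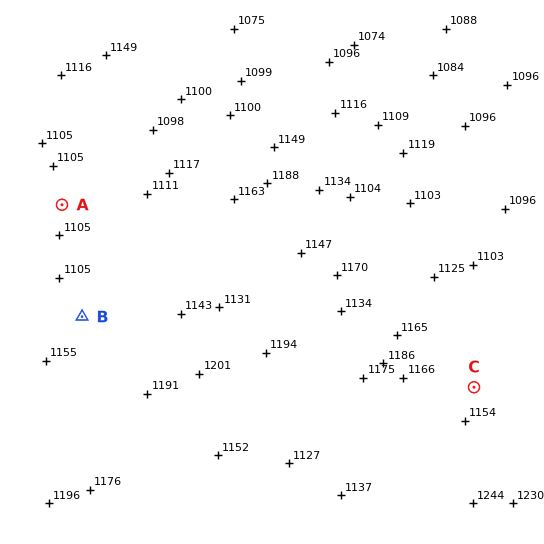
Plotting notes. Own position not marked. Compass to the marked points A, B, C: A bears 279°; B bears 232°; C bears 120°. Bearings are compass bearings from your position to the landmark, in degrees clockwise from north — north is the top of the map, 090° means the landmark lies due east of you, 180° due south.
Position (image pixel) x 197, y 227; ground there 1130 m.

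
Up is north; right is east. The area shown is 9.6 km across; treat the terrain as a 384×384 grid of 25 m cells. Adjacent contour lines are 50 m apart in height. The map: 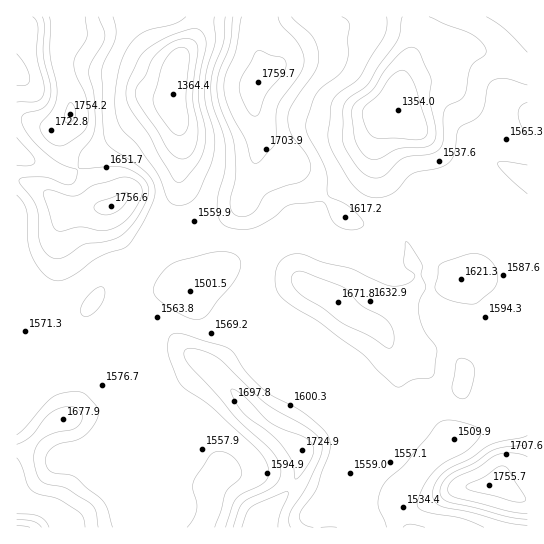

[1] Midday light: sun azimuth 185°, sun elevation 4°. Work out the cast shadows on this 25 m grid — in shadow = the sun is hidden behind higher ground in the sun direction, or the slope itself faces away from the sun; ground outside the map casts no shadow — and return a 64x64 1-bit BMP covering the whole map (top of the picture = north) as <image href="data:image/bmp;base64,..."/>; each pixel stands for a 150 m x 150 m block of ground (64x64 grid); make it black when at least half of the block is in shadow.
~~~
<image width="64" height="64" href="data:image/bmp;base64,Qk0+AgAAAAAAAD4AAAAoAAAAQAAAAEAAAAABAAEAAAAAAAACAAATCwAAEwsAAAIAAAAAAAAA////AAAAAAAAAAAAP+AAAAOAADAf4AAAD/AAPwfgAAB/8AAfgcAAAP/wAD/AAAAA//AAP8AAHwD/8AAfwAAf4P/wAB/AAB/x/+AAD4AAH///4AAPAAAP///gAAQeAA//x8AAAD8AB//gAAAAfwAH//AAAAH/AAP//4AAA/8AA///4AAH/wAB/3/gAA/+AAD/f8AAH/4AAP9/wAA//gAAf3/AAH/+AAB/f8AA//4AAD8fwAP//gAAHw+AB//+AAAPB4AP//wAAA8HgB//+AAABwEAP//AAAAAAAA//wAAAAAAAD/+AB8AAAAAH/wAPwAAAAAf+AD/AAAAAA/4B/4AAAAAD/AP/gAAAAAD4H/8AAAAAAHA//wD+AAAAAD/8A/4AAAAAH/gD/gAAAAAf4AH8AAAAAA+AGHwAAAAABwP4OAAAAAAAH/AAAOACAAA/4AAD/gcAAD/AAAf//wAAP8AAH///AAA/wAA///+AAH/gAH///8AB//4B/n//wAP//wfwP//AD///D8Af/8AP//8PwA//gB///wQAD/+AD5/+AB4P/wAHH/7gPg//AAAf/OB+J/4AAA/94P53/gAAAf3g/nf+AAAA+cD89/4AAABwB/hz/jgAAAAP2AP8fAAAAA4QAfg8HAAADAAA8Dw+AAAAAAAAGD4AAAAADAAIPwAAAAAMAAAf8AAAA=="/>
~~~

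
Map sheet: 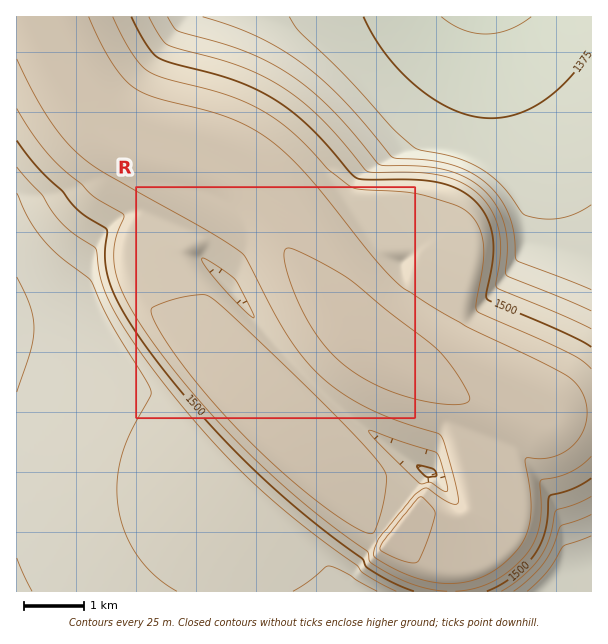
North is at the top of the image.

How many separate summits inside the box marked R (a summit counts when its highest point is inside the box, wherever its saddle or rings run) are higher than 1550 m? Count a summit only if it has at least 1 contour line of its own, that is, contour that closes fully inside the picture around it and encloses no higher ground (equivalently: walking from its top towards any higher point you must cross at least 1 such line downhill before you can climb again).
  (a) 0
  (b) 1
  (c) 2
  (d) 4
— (b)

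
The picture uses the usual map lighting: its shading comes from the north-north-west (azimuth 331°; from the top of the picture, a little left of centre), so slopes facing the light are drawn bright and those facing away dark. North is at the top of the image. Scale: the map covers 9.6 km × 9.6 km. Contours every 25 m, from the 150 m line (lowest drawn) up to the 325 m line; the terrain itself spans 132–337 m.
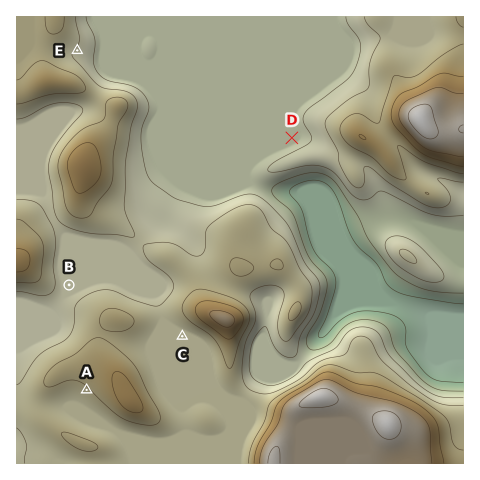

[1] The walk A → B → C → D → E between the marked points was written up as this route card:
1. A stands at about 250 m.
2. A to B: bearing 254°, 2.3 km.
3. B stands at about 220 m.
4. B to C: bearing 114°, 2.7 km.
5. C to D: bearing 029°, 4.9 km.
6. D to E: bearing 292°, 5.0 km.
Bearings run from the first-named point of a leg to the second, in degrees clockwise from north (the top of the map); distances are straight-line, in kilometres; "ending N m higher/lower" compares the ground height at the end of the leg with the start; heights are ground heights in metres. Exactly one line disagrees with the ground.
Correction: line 2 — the bearing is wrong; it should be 351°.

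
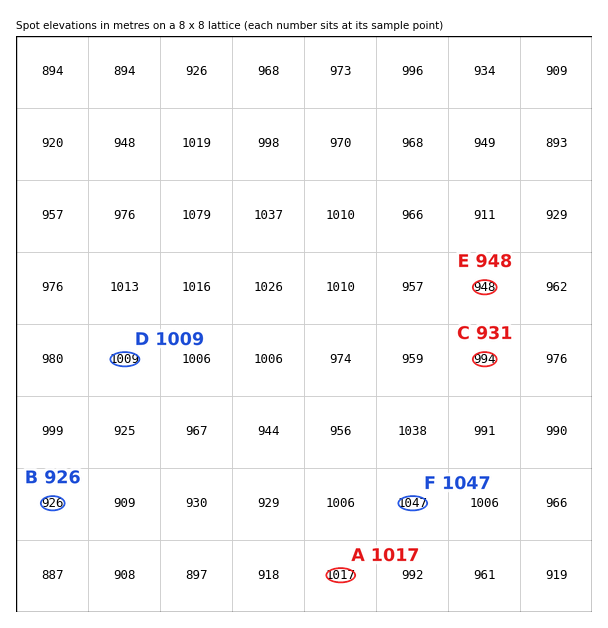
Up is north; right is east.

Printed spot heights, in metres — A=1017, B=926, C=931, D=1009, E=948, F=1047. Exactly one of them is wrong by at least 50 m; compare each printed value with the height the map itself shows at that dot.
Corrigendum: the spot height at C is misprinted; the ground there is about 994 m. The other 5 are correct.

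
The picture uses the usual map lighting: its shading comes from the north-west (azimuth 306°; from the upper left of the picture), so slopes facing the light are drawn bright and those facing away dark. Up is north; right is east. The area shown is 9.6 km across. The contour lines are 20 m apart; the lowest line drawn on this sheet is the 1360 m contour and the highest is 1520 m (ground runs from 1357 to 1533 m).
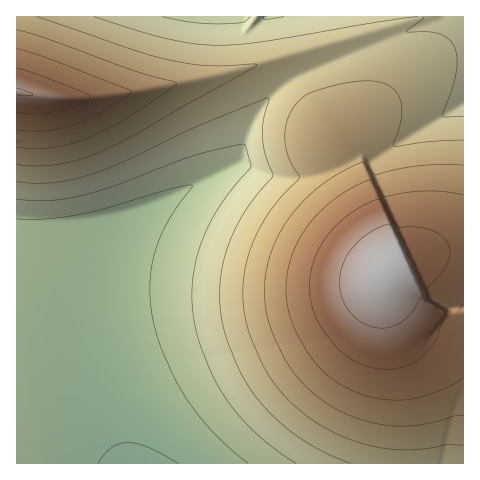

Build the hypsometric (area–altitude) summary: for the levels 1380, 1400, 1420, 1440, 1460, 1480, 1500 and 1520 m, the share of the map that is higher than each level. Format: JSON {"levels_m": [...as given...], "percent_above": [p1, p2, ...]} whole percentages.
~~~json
{"levels_m": [1380, 1400, 1420, 1440, 1460, 1480, 1500, 1520], "percent_above": [80, 71, 60, 42, 28, 19, 10, 3]}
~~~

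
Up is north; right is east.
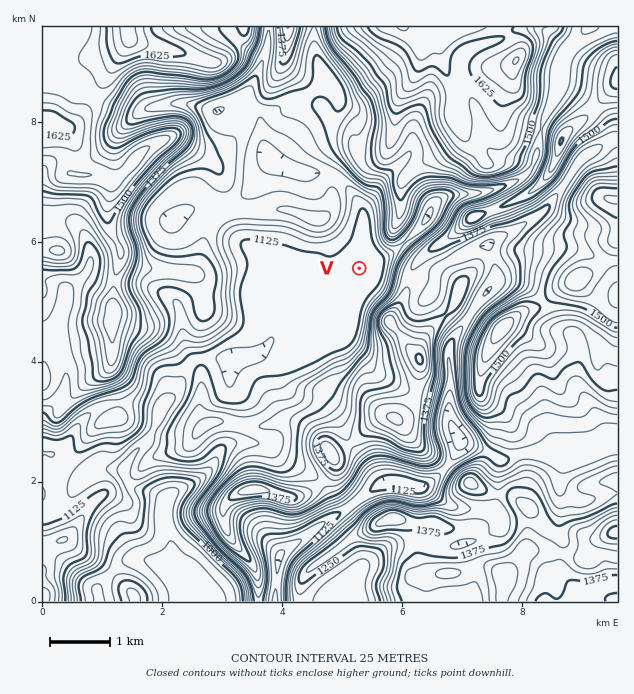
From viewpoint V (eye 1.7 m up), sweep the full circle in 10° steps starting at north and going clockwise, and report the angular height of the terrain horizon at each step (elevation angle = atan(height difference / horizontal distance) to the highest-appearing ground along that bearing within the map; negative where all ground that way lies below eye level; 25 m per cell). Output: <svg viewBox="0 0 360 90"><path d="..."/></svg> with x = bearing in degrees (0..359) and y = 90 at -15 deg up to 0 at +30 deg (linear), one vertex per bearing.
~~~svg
<svg viewBox="0 0 360 90"><path d="M0 45l10-3 10-1 10-4 10-5 10 6 10 5 10-5 10-7 10-3 10-1 10 0 10 0 10-1 10-3 10-4 10 8 10 16 10 3 10 2 10 4 10 1 10 4 10 1 10 0 10-7 10-2 10 1 10 0 10-3 10 0 10 2 10-3 10 0 10 3 10 2"/></svg>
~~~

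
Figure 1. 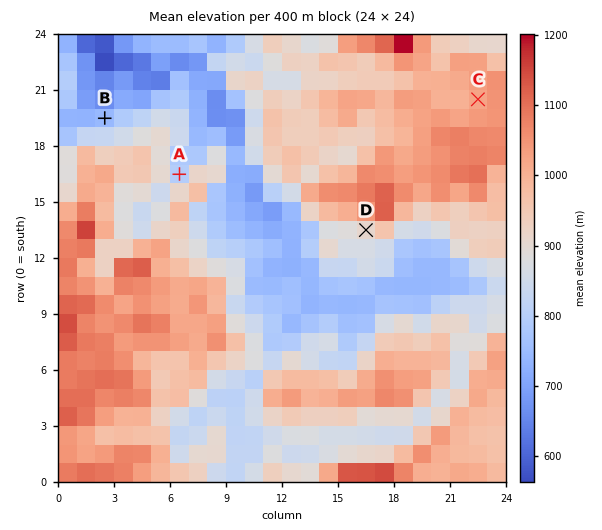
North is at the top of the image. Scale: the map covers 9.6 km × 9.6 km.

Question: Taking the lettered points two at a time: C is above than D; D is above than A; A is above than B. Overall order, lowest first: B A D C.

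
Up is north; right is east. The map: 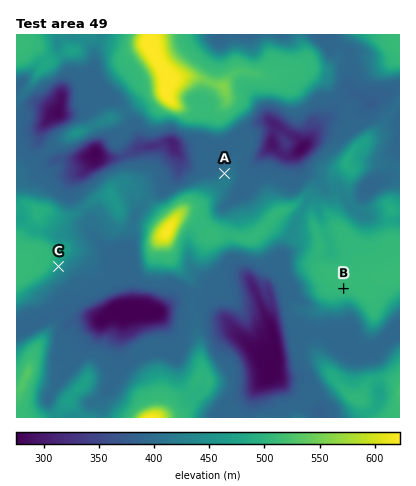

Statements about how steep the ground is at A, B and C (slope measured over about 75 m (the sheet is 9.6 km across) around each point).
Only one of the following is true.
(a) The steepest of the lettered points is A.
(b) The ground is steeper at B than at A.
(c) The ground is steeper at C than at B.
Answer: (c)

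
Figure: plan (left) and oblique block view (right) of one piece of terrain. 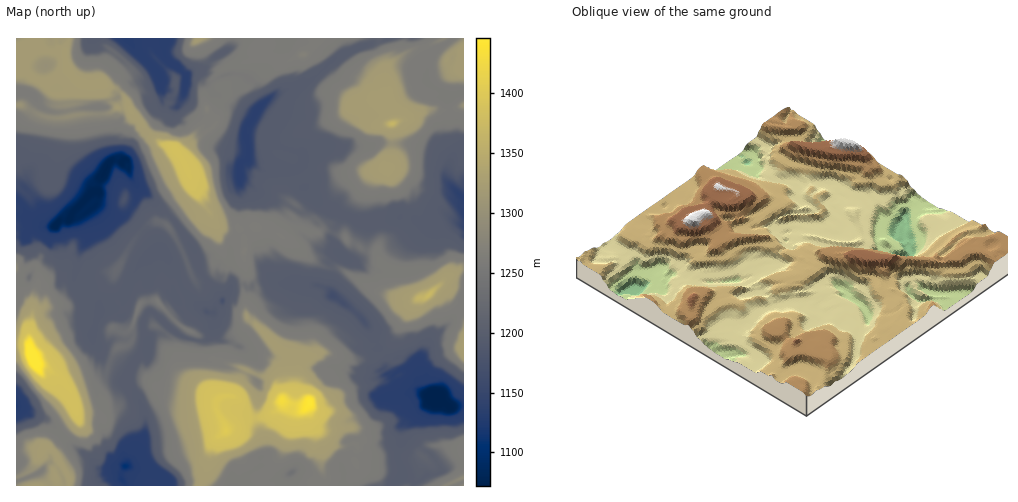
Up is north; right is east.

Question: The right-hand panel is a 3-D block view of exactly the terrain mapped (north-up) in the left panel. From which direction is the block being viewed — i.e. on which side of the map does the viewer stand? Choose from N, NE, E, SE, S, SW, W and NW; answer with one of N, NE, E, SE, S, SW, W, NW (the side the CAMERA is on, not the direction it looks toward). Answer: NE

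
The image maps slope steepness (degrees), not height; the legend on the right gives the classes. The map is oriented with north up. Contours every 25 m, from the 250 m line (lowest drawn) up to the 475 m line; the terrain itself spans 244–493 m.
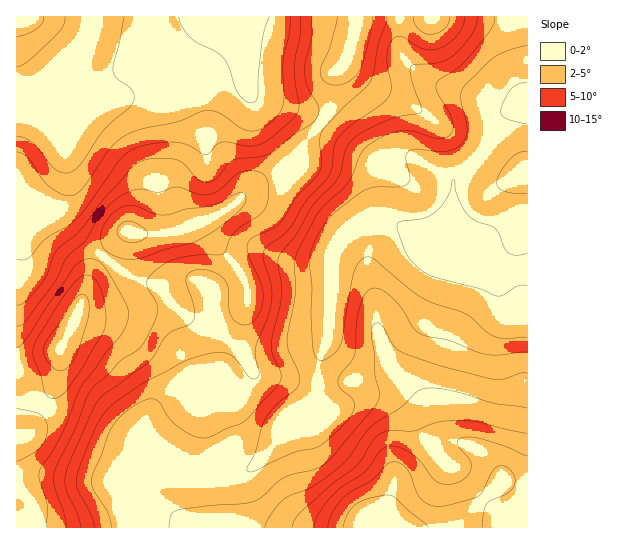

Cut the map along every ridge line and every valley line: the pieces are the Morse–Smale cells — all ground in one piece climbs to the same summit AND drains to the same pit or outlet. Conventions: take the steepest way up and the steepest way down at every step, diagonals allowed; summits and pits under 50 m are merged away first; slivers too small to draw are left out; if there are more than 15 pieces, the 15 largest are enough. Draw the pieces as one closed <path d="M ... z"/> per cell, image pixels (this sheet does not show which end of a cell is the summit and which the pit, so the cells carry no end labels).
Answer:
<path d="M527 16l-169 0-9 38-16 25-4 30-5 10-20 26-3 8 0 12-6 6-42 16-30 25-42 19-27 4-27-3-14 11-20 27-20 53-13 26-7 3-37 6 1 170 113 0-1-45 10-14 27-1 20 4 13 5 15 2 31-7 12-8 20-25 10-21 11-11 11-6 8-8 2-28 10-35 0-20 3-13-1-36 4-14 5-8 18-15 16-7 12 2 36 20 84 34 22-4z"/><path d="M379 217l-10 2-15 8-14 12-5 8-4 14 1 36-3 13 0 20-10 35-2 28-8 8-11 6-11 11-10 21-6 10-14 15-12 8-20 5-16 2-43-11-27 1-10 14 2 45 397-1 0-257-22 3-84-34-21-14z"/><path d="M357 16l-264 0-2 2-3 17-13 18-4 9-20 20-12 17-23 8 1 250 22-2 21-6 13-26 20-53 28-34 6-4 27 3 27-4 42-19 30-25 10-6 26-6 12-10 0-12 3-8 20-26 5-10 4-30 16-25 7-24z"/><path d="M91 16l-75 1 1 90 22-8 12-17 20-20 4-9 13-18z"/>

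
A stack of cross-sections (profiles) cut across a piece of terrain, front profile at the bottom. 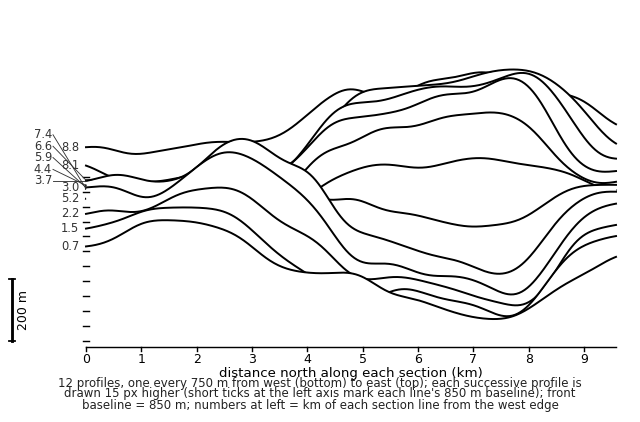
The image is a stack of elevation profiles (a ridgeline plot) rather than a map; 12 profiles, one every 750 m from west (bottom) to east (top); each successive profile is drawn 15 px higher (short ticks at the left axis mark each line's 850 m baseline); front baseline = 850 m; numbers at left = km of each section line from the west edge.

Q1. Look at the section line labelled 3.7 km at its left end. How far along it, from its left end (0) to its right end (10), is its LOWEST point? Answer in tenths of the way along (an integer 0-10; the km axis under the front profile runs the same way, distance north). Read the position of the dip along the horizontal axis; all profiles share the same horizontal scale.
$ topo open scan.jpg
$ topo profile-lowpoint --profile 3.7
8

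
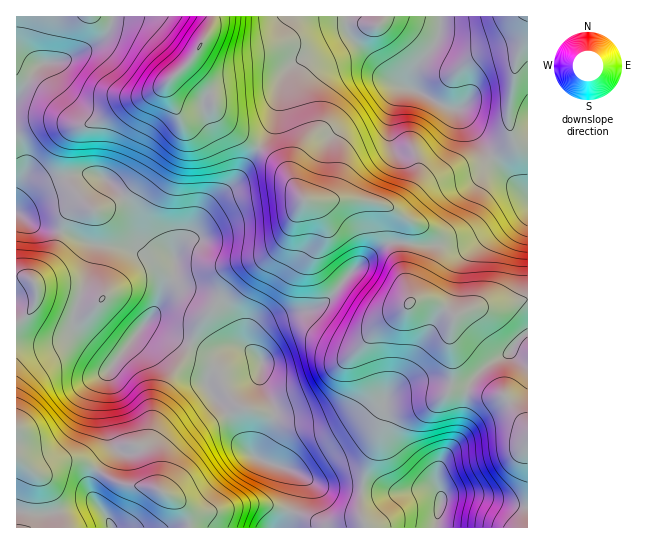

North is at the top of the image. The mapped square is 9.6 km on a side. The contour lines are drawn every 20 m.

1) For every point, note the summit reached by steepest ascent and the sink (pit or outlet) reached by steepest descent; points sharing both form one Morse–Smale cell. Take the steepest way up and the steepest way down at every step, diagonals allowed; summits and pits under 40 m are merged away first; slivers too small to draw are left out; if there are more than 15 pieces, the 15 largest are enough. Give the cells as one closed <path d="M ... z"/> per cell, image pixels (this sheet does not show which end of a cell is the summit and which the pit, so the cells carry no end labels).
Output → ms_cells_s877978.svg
<path d="M17 213l-1 314 7 1 2-5 3-21 7-23 0-5-3-3 10 1 13-8 18-4 20 7 25 16 41 6 18 11 7 7 4 8 2 13 93 0 12-29 2-14-1-10-10-7-16-4-19-9-8-12-12-25-24-32 2-9 14-19 10-9 10-2-14 0-14 5-6 0-40-16-19-11-6 0 9-11 10-20 12-17 0-18-2-2-22 2-22-11-39-4-23-11-33-8z"/><path d="M213 16l-197 1 0 196 2 2 16 10 33 8 23 11 39 4 22 11 24-1 2-9 15-14 13-25 32-29 22-34-25-16-14-13-5-9-3-15-25-28 18-28 7-13z"/><path d="M406 243l-16 0-12 6-27 23-28 32-14 7-30 6-13 7-7 7-4 8 0 11 6 11 0 21 12 23 2 12-19 37 2 5 32 10 32 18 40 2 2-14 11-25 10-39 9-4 44-7 10-7 3-10 3 4 27 8 24 1 16 23 7 6 0-124-6-1-24 7-25 1-18 8-24-16-12-1-8 2-7-28z"/><path d="M350 37l-25 14-26 9-14 13-5 14-7 36-14 24 26 24 20 29 20 1 25-2 33 5 15 8 10 9 1 4-2 18 10 2 44-1 9-3 58-34 0-10-37-40-33-48-13-2-31-18-17-5z"/><path d="M259 148l-8 10-14 23-32 29-13 25-15 14-2 5 0 23-12 17-10 20-8 9 24 13 40 16 6 0 14-5 13 0 9 4 6 5-2-17 4-8 7-7 13-7 30-6 14-7 24-28 31-27 12-6 17-1 2-19-15-14-11-5-20-4-58 0-20-29z"/><path d="M451 383l-3 10-10 7-44 7-9 4-10 39-11 25-1 14 16 3 30 0 9-3 17 2 6 7-5 24 1 6 90 0 1-102-23-30-24-1-27-8z"/><path d="M441 16l-227 0-9 22-18 28 25 28 3 15 5 9 25 21 14 8 14-24 10-45 12-15 55-26 43 44 9 6 8 1 5-18 17-21 7-12z"/><path d="M527 16l-85 0-3 21-7 12-17 21-4 11 0 8 34 18 13 2 33 48 36 39z"/><path d="M527 208l-44 27-17 8-25 2-35-1-2 29 7 28 8-2 12 1 24 16 18-8 25-1 29-7z"/><path d="M73 460l-18 4-13 8-10-1 3 3 0 5-7 23-3 26 164-1-1-12-4-8-7-7-18-11-41-6-25-16z"/><path d="M245 348l-8 0-10 5-18 24-2 9 24 32 17 33 7 6 18-36 2-12-14-27 0-21-3-5z"/><path d="M295 472l-2 1 4 6-1 14-11 35 80-1-5-16 1-22-39-2z"/><path d="M431 489l-13 0-9 3-30 0-17-3-2 22 5 16 70 1 6-30-6-7z"/>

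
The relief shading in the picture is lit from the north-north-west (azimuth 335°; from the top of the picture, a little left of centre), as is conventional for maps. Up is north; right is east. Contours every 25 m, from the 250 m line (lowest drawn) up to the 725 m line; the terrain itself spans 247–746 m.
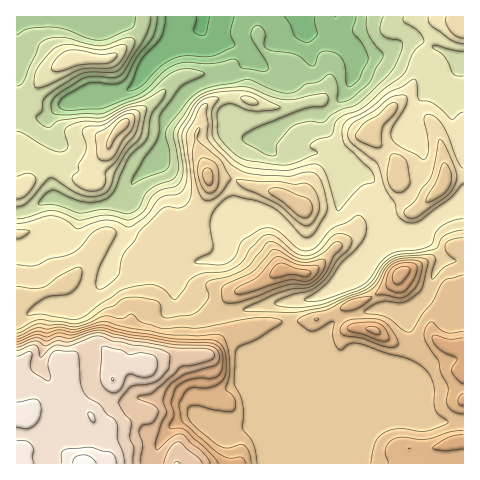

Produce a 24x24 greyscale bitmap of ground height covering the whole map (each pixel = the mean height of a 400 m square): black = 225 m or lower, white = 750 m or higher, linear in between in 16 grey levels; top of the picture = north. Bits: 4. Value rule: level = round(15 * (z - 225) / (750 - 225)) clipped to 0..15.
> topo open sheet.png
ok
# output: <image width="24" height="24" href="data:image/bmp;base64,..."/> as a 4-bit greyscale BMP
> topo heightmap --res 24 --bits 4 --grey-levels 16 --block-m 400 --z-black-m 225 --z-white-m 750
<image width="24" height="24" href="data:image/bmp;base64,Qk2WAQAAAAAAAHYAAAAoAAAAGAAAABgAAAABAAQAAAAAACABAAATCwAAEwsAABAAAAAAAAAAAAAAABEREQAiIiIAMzMzAERERABVVVUAZmZmAHd3dwCIiIgAmZmZAKqqqgC7u7sAzMzMAN3d3QDu7u4A////AO3u7cvLqZiIiIiZmd3d3cu6iIiIiIiIme3d3cuoiIiIiIiIiO3d3MupmYiIiIiIid3d3dy6qIiIiIiIid3d3d3MuYiIiIiImbvMzLuqqIiIiImImXiImYiIiIiIiJmImHZmd4d3eHd2eIiIiGZ2ZmZneJiHZWioiGZmZmZmZnmZhleZd2ZmZmZmZmh2d1Vmd2ZVZVZmZWZmZmVVZkREREVmZVZnZWVnZVREQzRWdmd3ZVVmdlVVVDNGhmZmVFZ2d1VFZTM2dURERVZmZkRFZlNGVENERWZVZUM0RVM1VERDRGZlZUQiIjQ0VFREQ0VlVURDIhIzMzMzMiRVVTRVVCEiIiIiIiNFVDRERDIRESIiIiNERTMzMzIRESIREjREVg=="/>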